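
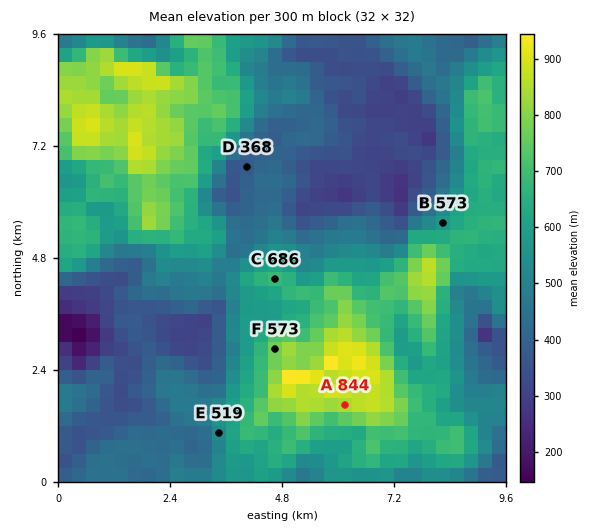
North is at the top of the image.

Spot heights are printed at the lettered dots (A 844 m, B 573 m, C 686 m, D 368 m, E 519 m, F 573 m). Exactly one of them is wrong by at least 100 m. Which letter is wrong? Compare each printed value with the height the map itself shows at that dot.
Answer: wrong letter F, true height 773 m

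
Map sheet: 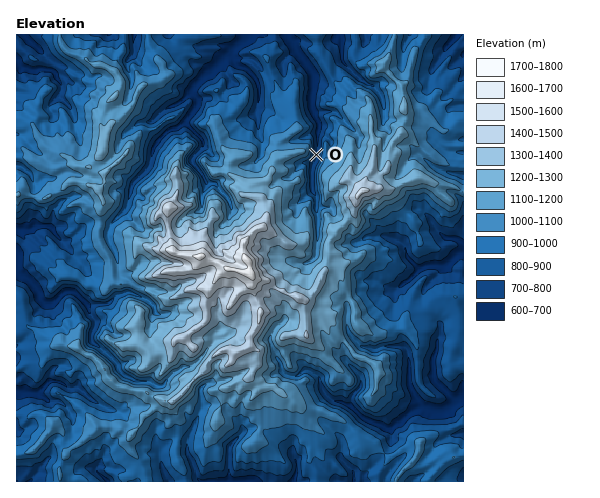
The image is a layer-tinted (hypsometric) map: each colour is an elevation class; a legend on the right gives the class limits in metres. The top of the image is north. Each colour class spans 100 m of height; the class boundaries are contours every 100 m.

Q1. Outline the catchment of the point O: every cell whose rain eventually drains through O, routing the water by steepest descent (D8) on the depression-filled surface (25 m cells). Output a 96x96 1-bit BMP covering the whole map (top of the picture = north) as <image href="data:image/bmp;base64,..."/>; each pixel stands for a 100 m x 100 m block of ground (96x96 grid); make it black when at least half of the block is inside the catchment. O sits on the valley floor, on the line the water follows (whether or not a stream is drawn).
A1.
<image width="96" height="96" href="data:image/bmp;base64,Qk2+BAAAAAAAAD4AAAAoAAAAYAAAAGAAAAABAAEAAAAAAIAEAAATCwAAEwsAAAIAAAAAAAAA////AAAAAAAAAAAAAAAAAAAAAAAAAAAAAAAAAAAAAAAAAAAAAAAAAAAAAAAAAAAAAAAAAAAAAAAAAAAAAAAAAAAAAAAAAAAAAAAAAAAAAAAAAAAAAAAAAAAAAAAAAAAAAAAAAAAAAAAAAAAAAAAAAAAAAAAAAAAAAAAAAAAAAAAAAAAAAAAAAAAAAAAAAAAAAAAAAAAAAAAAAAAAAAAAAAAAAAAAAAAAAAAAAAAAAAAAAAAAAAAAAAAAAAAAAAAAAAAAAAAAAAAAAAAAAAAAAAAAAAAAAAAAAAAAAAAAAAAAAAAAAAAAAAAAAAAAAAAAAAAAAAAAAAAAAAAAAAAAAAAAAAAAAAAAAAAAAAAAAAAAAAAAAAAAAAAAAAAAAAAAAAAAAAAAAAAAAAAAAAAAAAAAAAAAAAAAAAAAAAAAAAAAAAAAAAAAAAAAAAAAAAAAAAAAAAAAAAAAAAAAAAAAAAAAAAAAAAAAAAAAAAAAAAAAAAAAAAAAAAAAAAAAAAAAAAAAAAAAAAAAAAAAAAAAAAAAAAAAAAAAAAAAAAAAAAAAAAAAAAAAAAAAAAAAAAAAAAAAAAAAAAAAAAAAAAAAAAAAAAAAAAAAAAAAAAAAAAAAAAAAAAAAAAAAAAAAAAAAAAAABgAAAAAAAAAAAAAAPwAAAAAAAAAAAAAA/wAAAAAAAAAAAAAB/4AAAAAAAAAAAAAf/4AAAAAAAAAAAAA//8AAAAAAAAAAAAA//8AAAAAAAAAAAAA//8AAAAAAAAAAAAA//+AAAAAAAAAAAAB//+AAAAAAAAAAAAB//+AAAAAAAAAAAAB//+AAAAAAAAAAAAB//+AAAAAAAAAAAAA///AAAAAAAAAAAAAf//gAAAAAAAAAAAAP//gAAAAAAAAAAAAH//4AAAAAAAAAAAAD//4AAAAAAAAAAAAD//8AAAAAAAAAAAAH//+AAAAAAAAAAAAH//+AAAAAAAAAAAAH//+AAAAAAAAAAAA///+AAAAAAAAAAAA////AAAAAAAAAAAAf//+AAAAAAAAAAAAH//8AAAAAAAAAAAAD//gAAAAAAAAAAAAB//AAAAAAAAAAAAAB//AAAAAAAAAAAAAB/+AAAAAAAAAAAAAAf8AAAAAAAAAAAAAADAAAAAAAAAAAAAAAAAAAAAAAAAAAAAAAAAAAAAAAAAAAAAAAAAAAAAAAAAAAAAAAAAAAAAAAAAAAAAAAAAAAAAAAAAAAAAAAAAAAAAAAAAAAAAAAAAAAAAAAAAAAAAAAAAAAAAAAAAAAAAAAAAAAAAAAAAAAAAAAAAAAAAAAAAAAAAAAAAAAAAAAAAAAAAAAAAAAAAAAAAAAAAAAAAAAAAAAAAAAAAAAAAAAAAAAAAAAAAAAAAAAAAAAAAAAAAAAAAAAAAAAAAAAAAAAAAAAAAAAAAAAAAAAAAAAAAAAAAAAAAAAAAAAAAAAAAAAAAAAAAAAAAAAAAAAAAAAAAAAAAAAAAAAAAAAAAAAAAAAAAAAAAAAAAAAAAAAAAAAAAAAAAAAAAAAAAAAAAAAAAAAAAA="/>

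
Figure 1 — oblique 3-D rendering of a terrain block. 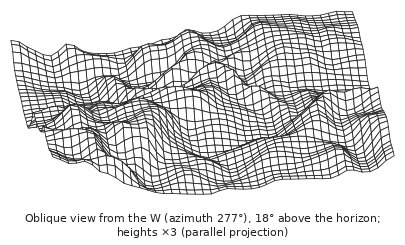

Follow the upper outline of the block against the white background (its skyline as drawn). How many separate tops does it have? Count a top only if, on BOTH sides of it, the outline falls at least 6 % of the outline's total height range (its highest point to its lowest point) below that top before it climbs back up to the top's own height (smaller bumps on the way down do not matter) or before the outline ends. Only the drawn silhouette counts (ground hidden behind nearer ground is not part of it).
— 2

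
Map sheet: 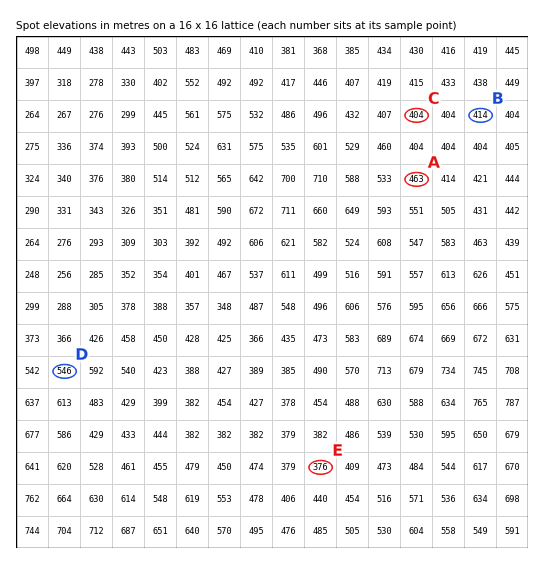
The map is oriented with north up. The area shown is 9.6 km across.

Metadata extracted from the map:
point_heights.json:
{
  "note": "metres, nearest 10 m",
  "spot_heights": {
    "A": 460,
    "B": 410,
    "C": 400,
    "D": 550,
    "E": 380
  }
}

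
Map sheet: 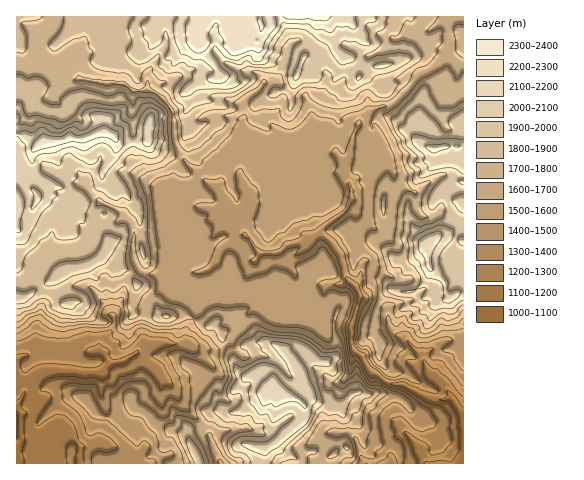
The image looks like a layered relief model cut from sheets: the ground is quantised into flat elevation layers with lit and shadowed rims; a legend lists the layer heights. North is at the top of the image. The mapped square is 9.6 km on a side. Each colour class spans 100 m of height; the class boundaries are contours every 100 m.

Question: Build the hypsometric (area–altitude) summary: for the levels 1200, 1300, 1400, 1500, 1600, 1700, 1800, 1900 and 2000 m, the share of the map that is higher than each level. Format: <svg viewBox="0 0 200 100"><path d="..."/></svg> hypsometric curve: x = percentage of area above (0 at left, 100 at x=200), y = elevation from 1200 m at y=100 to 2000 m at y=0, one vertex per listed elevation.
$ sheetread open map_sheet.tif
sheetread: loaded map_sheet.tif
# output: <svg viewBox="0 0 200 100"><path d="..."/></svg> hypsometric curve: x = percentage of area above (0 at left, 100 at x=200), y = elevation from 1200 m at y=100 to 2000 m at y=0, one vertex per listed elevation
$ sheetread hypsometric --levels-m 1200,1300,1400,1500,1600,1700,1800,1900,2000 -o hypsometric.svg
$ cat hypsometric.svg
<svg viewBox="0 0 200 100"><path d="M192 100l-11-12-11-13-16-13-37-12-19-12-23-13-27-13-23-12"/></svg>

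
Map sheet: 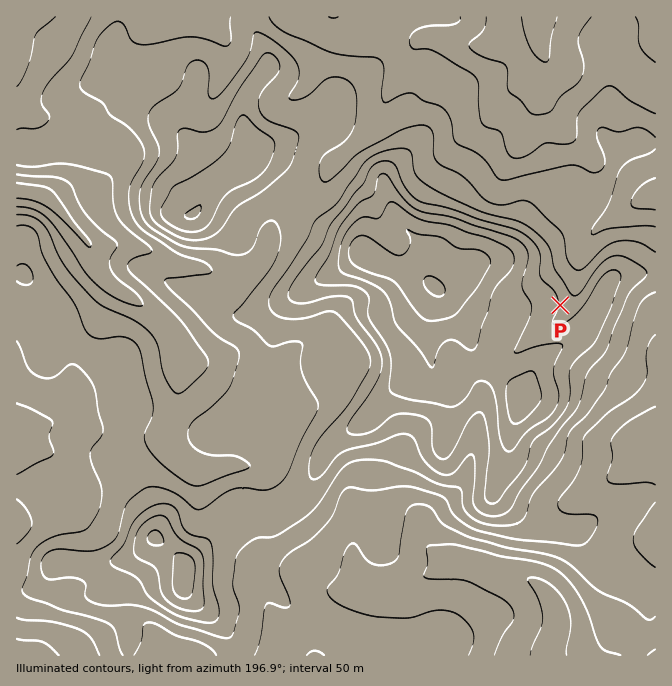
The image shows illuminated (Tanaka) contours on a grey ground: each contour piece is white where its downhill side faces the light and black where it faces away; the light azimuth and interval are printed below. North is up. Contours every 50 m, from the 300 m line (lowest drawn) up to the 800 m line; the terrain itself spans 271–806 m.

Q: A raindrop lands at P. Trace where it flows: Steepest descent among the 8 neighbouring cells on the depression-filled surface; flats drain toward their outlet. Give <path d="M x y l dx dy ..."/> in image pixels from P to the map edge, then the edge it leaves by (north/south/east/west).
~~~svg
<path d="M560 305l5 0 9-8 0-9 1-1 0-14 2-1 0-9 13-26 17-17 13-7 10-8 17-8 8 0"/>
exit: east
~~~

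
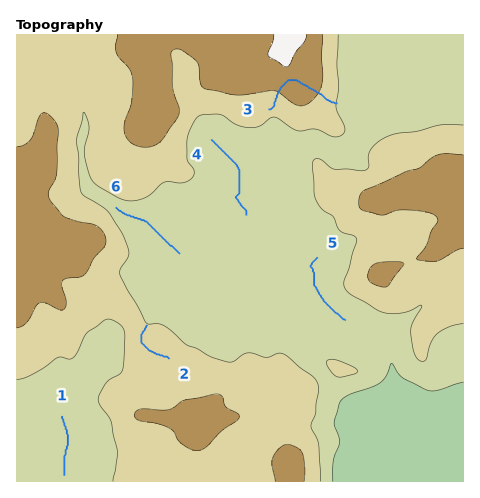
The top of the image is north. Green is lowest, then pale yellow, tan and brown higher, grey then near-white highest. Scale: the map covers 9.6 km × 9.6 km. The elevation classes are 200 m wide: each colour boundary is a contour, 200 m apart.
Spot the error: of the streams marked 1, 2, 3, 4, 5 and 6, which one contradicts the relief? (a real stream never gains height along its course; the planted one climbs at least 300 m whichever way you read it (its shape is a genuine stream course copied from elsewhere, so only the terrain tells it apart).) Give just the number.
3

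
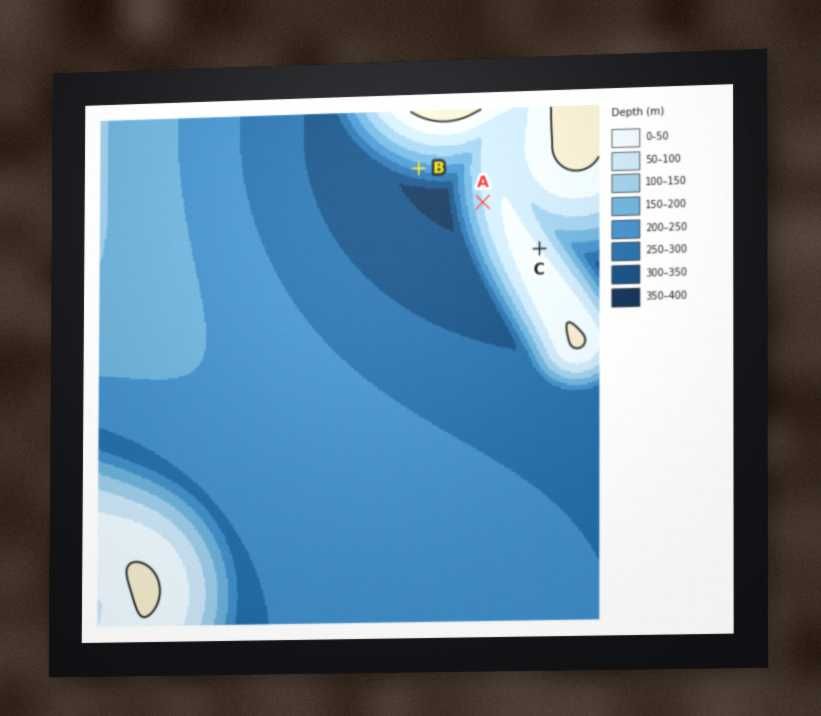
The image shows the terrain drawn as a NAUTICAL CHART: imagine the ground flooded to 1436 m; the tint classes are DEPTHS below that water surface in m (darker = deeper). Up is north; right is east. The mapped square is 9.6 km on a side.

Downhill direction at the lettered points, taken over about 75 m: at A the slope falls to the W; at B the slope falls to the S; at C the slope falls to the NE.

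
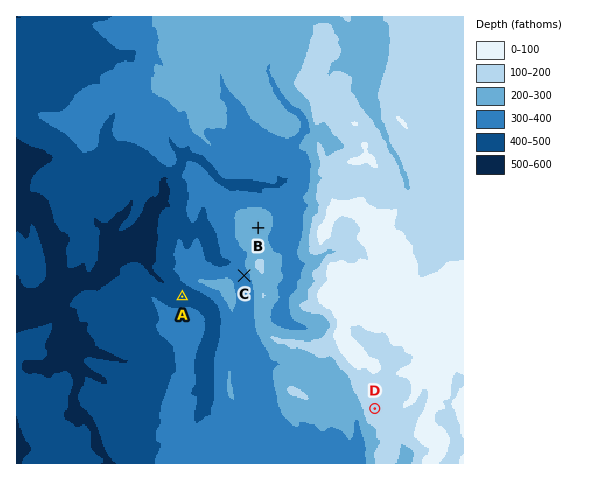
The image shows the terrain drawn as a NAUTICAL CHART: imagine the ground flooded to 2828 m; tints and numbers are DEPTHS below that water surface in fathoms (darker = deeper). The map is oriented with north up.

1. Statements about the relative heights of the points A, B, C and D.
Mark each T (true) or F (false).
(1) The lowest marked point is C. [F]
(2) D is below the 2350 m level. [F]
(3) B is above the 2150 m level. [T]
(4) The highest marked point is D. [T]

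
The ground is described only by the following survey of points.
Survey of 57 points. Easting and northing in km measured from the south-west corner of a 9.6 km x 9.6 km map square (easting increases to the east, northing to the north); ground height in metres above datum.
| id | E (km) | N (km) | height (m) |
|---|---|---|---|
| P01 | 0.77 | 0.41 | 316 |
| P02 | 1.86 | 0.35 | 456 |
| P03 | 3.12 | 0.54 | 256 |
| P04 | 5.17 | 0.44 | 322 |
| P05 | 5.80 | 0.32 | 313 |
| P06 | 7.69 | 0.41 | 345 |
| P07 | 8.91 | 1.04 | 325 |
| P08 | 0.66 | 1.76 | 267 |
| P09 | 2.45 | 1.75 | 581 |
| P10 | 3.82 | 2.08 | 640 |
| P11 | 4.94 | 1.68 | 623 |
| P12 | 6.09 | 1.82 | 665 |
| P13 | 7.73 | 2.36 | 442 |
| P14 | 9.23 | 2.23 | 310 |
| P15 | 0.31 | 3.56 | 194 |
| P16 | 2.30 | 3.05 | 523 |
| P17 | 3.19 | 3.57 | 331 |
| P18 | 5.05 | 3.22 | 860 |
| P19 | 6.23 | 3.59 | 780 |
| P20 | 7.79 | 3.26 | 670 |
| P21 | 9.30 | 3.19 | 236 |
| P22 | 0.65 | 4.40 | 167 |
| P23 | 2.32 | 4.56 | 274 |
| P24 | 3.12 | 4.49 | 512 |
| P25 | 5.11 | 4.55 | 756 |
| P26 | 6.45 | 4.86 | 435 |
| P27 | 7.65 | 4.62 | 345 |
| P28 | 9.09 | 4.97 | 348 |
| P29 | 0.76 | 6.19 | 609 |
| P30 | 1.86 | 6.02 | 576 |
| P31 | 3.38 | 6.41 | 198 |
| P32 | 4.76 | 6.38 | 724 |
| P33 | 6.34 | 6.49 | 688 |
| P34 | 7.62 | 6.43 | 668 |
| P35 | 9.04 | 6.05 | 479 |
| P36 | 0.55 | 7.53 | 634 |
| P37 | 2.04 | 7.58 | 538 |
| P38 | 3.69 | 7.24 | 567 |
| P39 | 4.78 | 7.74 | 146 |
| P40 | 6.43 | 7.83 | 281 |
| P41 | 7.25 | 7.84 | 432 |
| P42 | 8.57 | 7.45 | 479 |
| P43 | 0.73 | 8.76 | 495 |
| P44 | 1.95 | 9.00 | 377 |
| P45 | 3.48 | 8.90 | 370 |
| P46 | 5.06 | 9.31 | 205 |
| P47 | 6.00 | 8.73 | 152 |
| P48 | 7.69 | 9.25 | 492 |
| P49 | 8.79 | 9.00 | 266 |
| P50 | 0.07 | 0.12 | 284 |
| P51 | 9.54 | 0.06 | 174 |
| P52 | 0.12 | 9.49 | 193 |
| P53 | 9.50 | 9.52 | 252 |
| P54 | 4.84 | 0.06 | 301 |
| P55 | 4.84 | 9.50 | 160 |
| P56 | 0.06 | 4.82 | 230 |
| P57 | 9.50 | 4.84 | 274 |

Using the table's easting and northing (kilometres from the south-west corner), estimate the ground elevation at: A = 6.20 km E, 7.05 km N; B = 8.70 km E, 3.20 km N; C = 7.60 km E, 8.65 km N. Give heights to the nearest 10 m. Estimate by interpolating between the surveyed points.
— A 430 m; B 360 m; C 610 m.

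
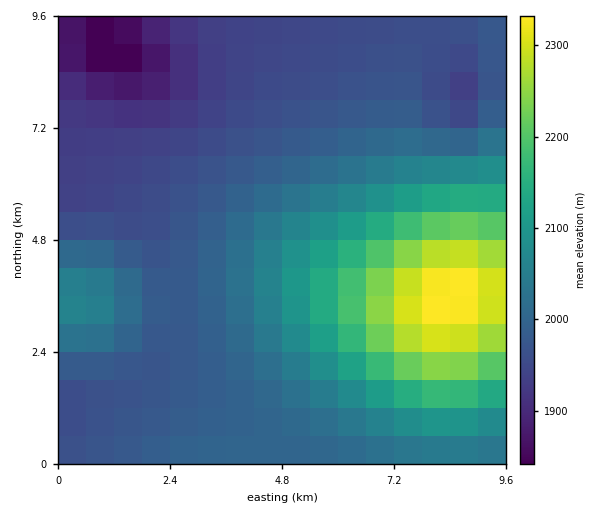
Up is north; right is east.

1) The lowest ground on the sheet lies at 1830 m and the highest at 2340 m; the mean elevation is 2030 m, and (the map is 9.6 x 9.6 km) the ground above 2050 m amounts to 26.8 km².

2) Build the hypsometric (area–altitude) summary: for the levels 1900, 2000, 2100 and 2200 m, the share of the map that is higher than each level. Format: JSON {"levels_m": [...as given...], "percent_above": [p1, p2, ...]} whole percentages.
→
{"levels_m": [1900, 2000, 2100, 2200], "percent_above": [96, 47, 20, 10]}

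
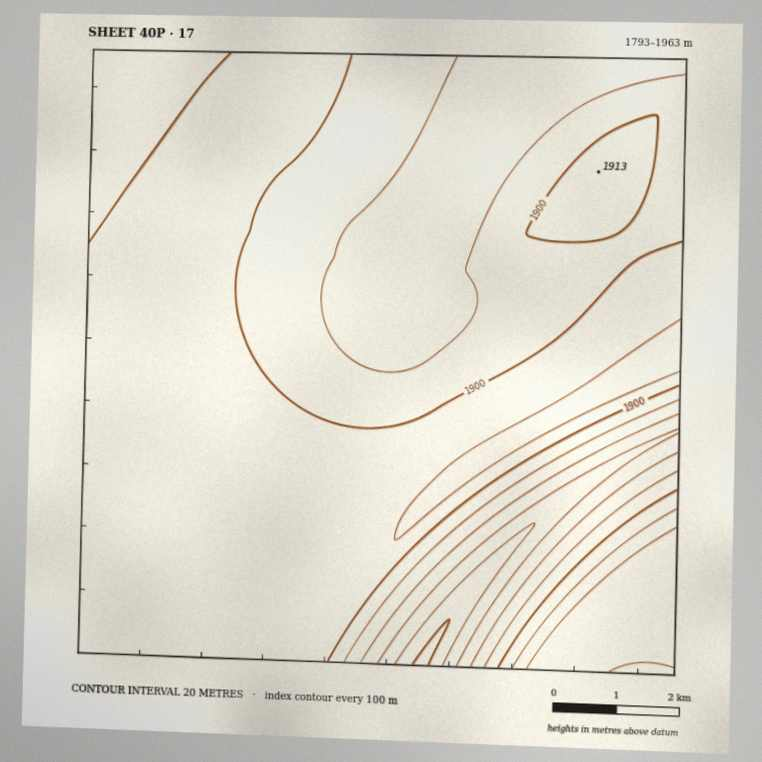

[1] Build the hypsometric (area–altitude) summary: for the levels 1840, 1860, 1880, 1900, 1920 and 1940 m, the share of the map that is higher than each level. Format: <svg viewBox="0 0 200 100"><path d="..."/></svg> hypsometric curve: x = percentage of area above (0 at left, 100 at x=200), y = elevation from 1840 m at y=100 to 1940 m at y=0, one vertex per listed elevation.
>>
<svg viewBox="0 0 200 100"><path d="M193 100l-5-20-30-20-52-20-93-20-6-20"/></svg>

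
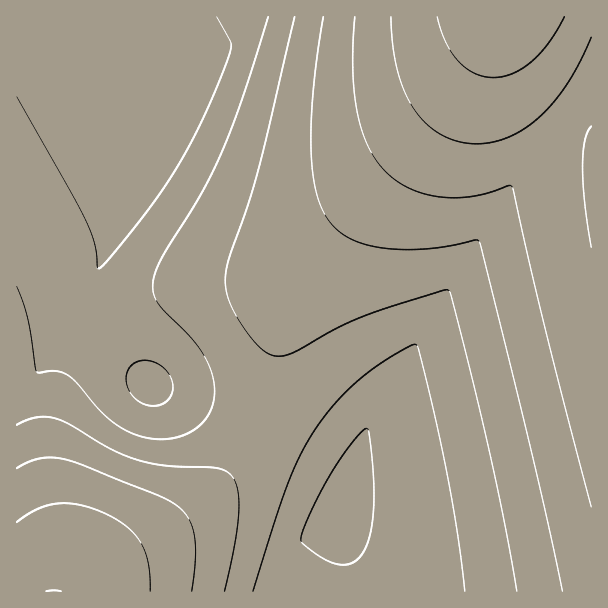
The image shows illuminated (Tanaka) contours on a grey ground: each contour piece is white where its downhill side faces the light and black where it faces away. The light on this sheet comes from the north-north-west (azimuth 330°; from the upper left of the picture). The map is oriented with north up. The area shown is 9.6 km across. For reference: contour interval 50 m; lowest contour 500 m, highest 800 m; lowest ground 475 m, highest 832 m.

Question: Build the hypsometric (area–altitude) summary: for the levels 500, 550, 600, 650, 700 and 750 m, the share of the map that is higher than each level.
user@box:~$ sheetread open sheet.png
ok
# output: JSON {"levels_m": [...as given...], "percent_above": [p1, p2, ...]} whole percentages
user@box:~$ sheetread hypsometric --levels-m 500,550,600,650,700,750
{"levels_m": [500, 550, 600, 650, 700, 750], "percent_above": [87, 67, 49, 32, 19, 6]}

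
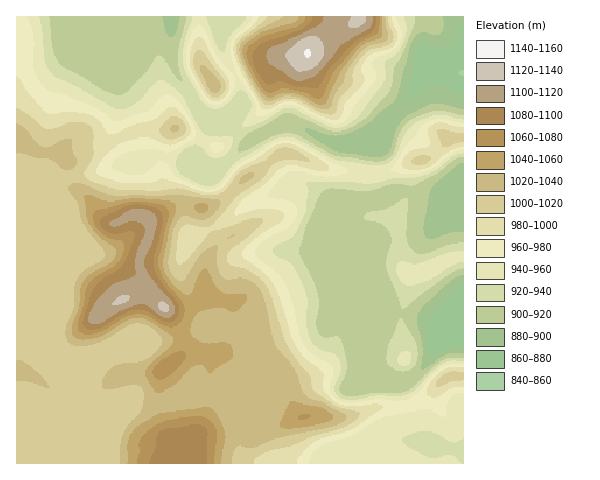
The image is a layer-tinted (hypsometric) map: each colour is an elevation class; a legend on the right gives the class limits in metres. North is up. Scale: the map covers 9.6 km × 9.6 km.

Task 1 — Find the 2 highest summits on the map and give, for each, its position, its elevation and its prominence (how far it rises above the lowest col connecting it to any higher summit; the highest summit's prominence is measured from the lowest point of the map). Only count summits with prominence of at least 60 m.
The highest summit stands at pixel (308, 53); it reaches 1141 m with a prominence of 282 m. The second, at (164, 307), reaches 1126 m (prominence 190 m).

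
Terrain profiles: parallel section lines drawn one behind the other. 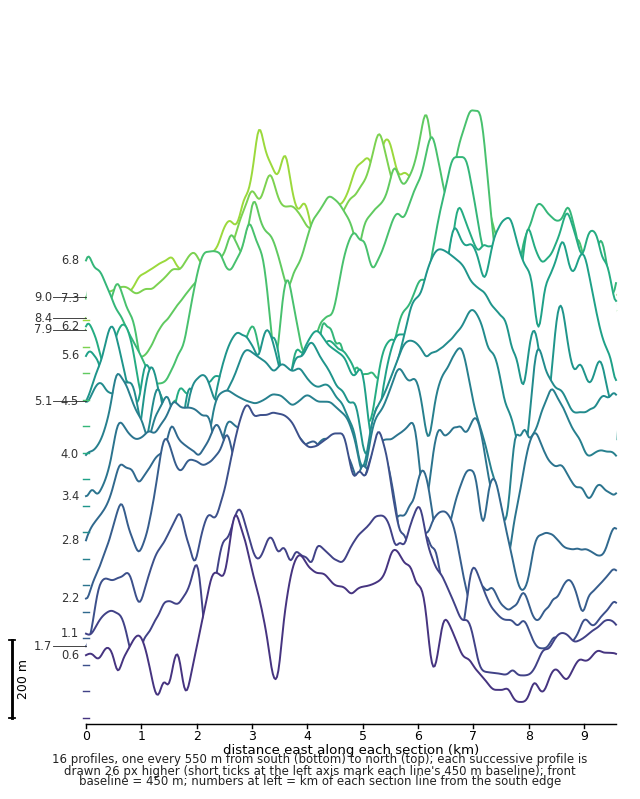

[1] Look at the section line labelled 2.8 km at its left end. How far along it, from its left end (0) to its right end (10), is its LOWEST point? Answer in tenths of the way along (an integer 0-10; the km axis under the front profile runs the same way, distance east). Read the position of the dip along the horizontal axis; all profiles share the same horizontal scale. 8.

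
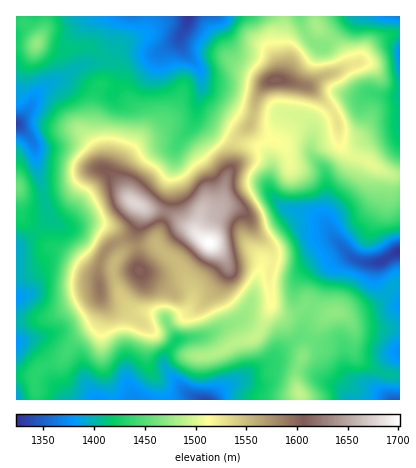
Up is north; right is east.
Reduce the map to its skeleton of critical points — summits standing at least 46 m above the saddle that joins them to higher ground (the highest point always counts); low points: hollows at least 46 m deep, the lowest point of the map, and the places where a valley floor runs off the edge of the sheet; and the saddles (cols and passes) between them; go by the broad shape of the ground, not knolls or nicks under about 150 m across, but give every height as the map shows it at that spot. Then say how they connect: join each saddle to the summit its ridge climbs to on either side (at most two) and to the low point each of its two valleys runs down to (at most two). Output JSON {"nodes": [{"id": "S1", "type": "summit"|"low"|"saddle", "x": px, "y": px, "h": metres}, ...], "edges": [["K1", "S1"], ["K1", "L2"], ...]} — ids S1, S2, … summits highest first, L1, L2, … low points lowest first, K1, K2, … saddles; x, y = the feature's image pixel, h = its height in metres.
{"nodes": [
{"id": "S1", "type": "summit", "x": 210, "y": 242, "h": 1702},
{"id": "S2", "type": "summit", "x": 134, "y": 204, "h": 1678},
{"id": "S3", "type": "summit", "x": 276, "y": 80, "h": 1611},
{"id": "S4", "type": "summit", "x": 36, "y": 44, "h": 1474},
{"id": "L1", "type": "low", "x": 400, "y": 252, "h": 1323},
{"id": "L2", "type": "low", "x": 188, "y": 16, "h": 1325},
{"id": "L3", "type": "low", "x": 16, "y": 124, "h": 1333},
{"id": "L4", "type": "low", "x": 206, "y": 400, "h": 1336},
{"id": "L5", "type": "low", "x": 396, "y": 400, "h": 1346},
{"id": "L6", "type": "low", "x": 400, "y": 16, "h": 1368},
{"id": "K1", "type": "saddle", "x": 166, "y": 212, "h": 1629},
{"id": "K2", "type": "saddle", "x": 236, "y": 140, "h": 1533},
{"id": "K3", "type": "saddle", "x": 334, "y": 114, "h": 1527},
{"id": "K4", "type": "saddle", "x": 312, "y": 306, "h": 1463},
{"id": "K5", "type": "saddle", "x": 310, "y": 340, "h": 1457},
{"id": "K6", "type": "saddle", "x": 36, "y": 230, "h": 1414},
{"id": "K7", "type": "saddle", "x": 106, "y": 60, "h": 1405}],
"edges": [["K1", "S1"], ["K1", "S2"], ["K1", "L2"], ["K2", "S1"], ["K2", "S3"], ["K2", "L1"], ["K2", "L2"], ["K3", "S1"], ["K3", "S3"], ["K3", "L1"], ["K3", "L6"], ["K4", "S1"], ["K4", "L1"], ["K4", "L4"], ["K5", "S1"], ["K5", "L4"], ["K5", "L5"], ["K6", "S1"], ["K6", "L2"], ["K6", "L3"], ["K7", "S2"], ["K7", "S4"], ["K7", "L2"], ["K7", "L3"]]}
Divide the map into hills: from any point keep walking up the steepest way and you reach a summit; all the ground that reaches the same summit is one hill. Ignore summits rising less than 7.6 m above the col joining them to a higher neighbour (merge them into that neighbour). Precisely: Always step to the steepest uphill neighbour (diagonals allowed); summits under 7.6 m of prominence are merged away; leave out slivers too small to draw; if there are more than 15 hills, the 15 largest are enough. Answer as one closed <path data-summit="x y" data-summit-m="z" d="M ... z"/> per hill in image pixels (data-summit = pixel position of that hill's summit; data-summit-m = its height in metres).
<path data-summit="210 242" data-summit-m="1702" d="M374 93l-8 1-8 8-12 4-24 13-8 9-3 24 15 22 1 22-3 20 2 8-4-5-8-5-30-7-11-11-4-8 2-28-3-6-8-7-22-5-20-10-18-11-3-3-1-6-2 10-14 18-5 10-1 14-5 16 0 22-12 34 0 8 21 20 11 18 4 10-1 10-5 8-20 10 10 20-13 18 0 6 4 8 22 23 10 5 12 0 14-13 42-25 12-11 20-14 29-69 15-12 4-1 14 7 16 0 0 10 3 10 19 16 0-202-10 1z"/><path data-summit="136 204" data-summit-m="1678" d="M188 16l-66 0-5 8-3 24-5 10-5 3-24 4-36 22-9 9-8 16-11 12 10 8 8 12 10 56 6 18 12 9 12 0 8-3 16 0 8 3 10 9 6 17 12-6 23-3 0-8 12-34 0-22 5-16 1-14 5-10 14-18 2-6 1-12 5-16-1-16-21-28 0-8 7-12z"/><path data-summit="276 80" data-summit-m="1611" d="M400 16l-46 0-30 30-8-2-9-8-7-20-112 0-8 20 0 8 21 28 1 16-5 16 0 14 15 11 26 13 24 7 9 11-2 28 4 8 11 11 30 7 12 9-2-11 3-30-4-14-8-8-4-8 3-24 8-9 24-13 12-4 10-9 22 4 10-1z"/><path data-summit="100 288" data-summit-m="1592" d="M50 216l-4 6-12 11-18 13 0 96 14 2 13 12 9 24 12 20 136 0-10-5-18-19-8-12 2-10 11-14-11-20-12-7-20-3-11-10-10-26 1-10 7-12-2-10-5-8-8-7-8-3-36 3-6-3z"/><path data-summit="334 312" data-summit-m="1471" d="M348 255l-19 13-19 42-9 26 19 8 22 1 2 3 1 20 3 8 6 5 16 5 16 10-4-8 3-18 5-10 10-6 0-56-19-16-3-10 0-10-16 0z"/><path data-summit="36 44" data-summit-m="1474" d="M120 16l-104 0 0 107 11-11 8-16 9-9 36-22 24-4 5-3 5-10 3-24z"/><path data-summit="300 394" data-summit-m="1490" d="M304 336l-12 6-24 20-42 25-13 13 176 0-15-12-18-6-8-6-3-8-1-20-2-3-22-1z"/><path data-summit="140 270" data-summit-m="1611" d="M156 244l-30 6-10 10-3 14 10 26 9 9 28 6 6 6 21-11 5-8 1-10-4-10-11-18z"/><path data-summit="18 188" data-summit-m="1457" d="M16 124l0 121 18-12 15-15-12-50-3-24-8-12z"/><path data-summit="316 26" data-summit-m="1481" d="M352 16l-52 2 7 18 9 8 8 2z"/>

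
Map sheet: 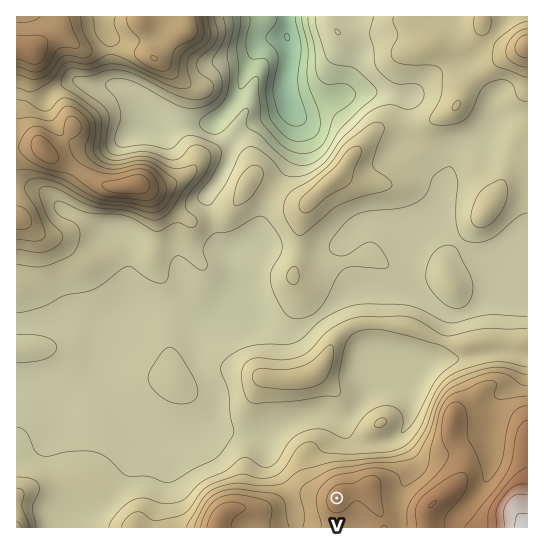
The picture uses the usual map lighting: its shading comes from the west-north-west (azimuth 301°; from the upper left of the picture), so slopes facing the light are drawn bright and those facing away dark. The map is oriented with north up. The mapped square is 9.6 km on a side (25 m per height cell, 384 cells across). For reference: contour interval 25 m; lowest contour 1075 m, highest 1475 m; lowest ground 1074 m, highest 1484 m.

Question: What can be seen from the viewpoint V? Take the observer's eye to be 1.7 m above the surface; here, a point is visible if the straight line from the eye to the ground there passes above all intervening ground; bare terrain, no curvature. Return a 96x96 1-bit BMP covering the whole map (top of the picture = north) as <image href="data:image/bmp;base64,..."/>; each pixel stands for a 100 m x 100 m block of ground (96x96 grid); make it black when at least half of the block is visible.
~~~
<image width="96" height="96" href="data:image/bmp;base64,Qk2+BAAAAAAAAD4AAAAoAAAAYAAAAGAAAAABAAEAAAAAAIAEAAATCwAAEwsAAAIAAAAAAAAA////AAAAAAAAAAAAA//AAPz4AD4AAAAAA/+AAPh4ADwAAAAAA/+AAPh4ADwAAAAAAf/AAPB4ADwAAAAAAP+AAPB8ADwAAAAAAP+AGeA+ABwAAAAAAP8ACeAfAAyAAAAAAHgAAeAPgAzgAAAAAGAAAcAHwAb/gAAAAAAAAEAD4AL///wAAAAAAAAB4AL////4AAAAAAAA8AP////8AAAAAAAAcAf////8AAAAAAAAcAf////8AAAAAAAAcAf////8AAAAAAAA4A/////8AAAAAAAB4A/////+AAAAAAABwA//////AAAAAAABwA//////AAAAAAADwA//////gAAAAAADwAf/////wAAAAAADwAL/////4AAAAAABwAD/////4AAAAAABwAD/////4AAAAAABwAD/////8B4AAAAAgAD/////8B/gAAAAgAD/////+B/8AAAAAAD//////A//AAAAAAD//////wABgAAAAAD//////gAAQAAAAAD//////gAAQAAAAAD//////gAAAAAAAAD//////AAAAAAAAAD//////AAAAAAAAAD/////+AAAAAAAAYD/////+AAAAAAAAAD/////8AAAAAAAAAD/////8AAAAAAAAAD/////8AAAAAAAAAD/////8AAAAAAAAAD/////8AAAAAAAAAD/////8AA8AAAAAAD/////8AD/AAAAAAD//////AH/AAAAAAD/////////gAAAAAD/////////wAAAAAD/////////4AAAAAD///////8f8AAAAAD///////4P/gAAAAD///////4P/+AAAAH///////4P//AAAAP///////4P//wAAB////////4f//4A//////////8////////////////////////////////////////+P//////////////+P/////////////9/////A/////////8/////AP////////9/////gP+D/////49/////wH+A/////wf/////4D+Af////gP//gP/8B+AP////gP/+ABj8A+AH4A//gP/8AAA+A+AB4A//wH/4AAAeAMAB4B//wH/wAAAPAAAA8B//4H/wAAAPAAAA+D//8GPgAAADAAAAPD///EDgAAAAAAAAHn///kAAAAAAAAAAD////8AAAAAAAAAAD////8AAAAAAAAAAB////8AAAAAAAAAAAf///8AAAAAAAAAAAAf//8AAAAAAAAAAAAD//8AAAAAEAAAAAAB//8AAAAA+AAAAAAAf/8AAAAB/AAAAAAAD/8AAAAH/AAAAAABh/8AAAAf/gAAAAAHx/8AAAA/xgAAAAD/x/8AAAD/ggAAAAH/w/8AAAP/ggAAAAf/w/8AAA//gAAAAAf/wf8AAP//gAAAAA//4f/wB/8f/gAAAA//8f/wD+AP/gAAAA//+/8AHgAP/wAAAAx///8AOAAP/wAAAAxgf8AAfAAH/4AAAB/gH8AAfgAA/8AAAB/AD4AAfgAgf8AAAB/AD4AAfgDgf+AAAB+ADwA="/>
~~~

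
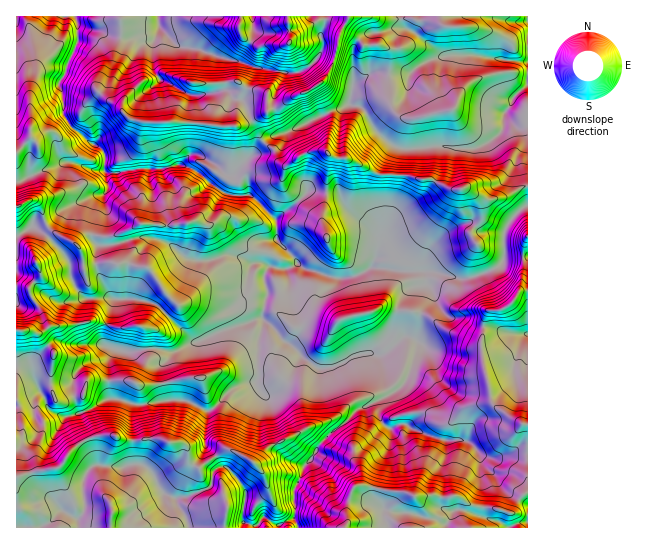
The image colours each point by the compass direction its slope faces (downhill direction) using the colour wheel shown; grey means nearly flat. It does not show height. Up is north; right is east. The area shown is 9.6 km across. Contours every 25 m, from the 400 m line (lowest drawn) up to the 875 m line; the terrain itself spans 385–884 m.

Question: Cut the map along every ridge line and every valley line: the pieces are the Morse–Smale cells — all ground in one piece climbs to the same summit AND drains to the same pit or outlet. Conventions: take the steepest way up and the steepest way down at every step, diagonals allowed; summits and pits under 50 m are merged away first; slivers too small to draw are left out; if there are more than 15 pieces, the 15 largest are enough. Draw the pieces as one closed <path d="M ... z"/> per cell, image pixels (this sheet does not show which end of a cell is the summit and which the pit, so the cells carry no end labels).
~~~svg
<path d="M265 321l-6 17-2 43-24 8-23 22-27-11-16 0-29 5-27-6-2-4 0-36 6-9-6-3-4 0-6 10-14 7-15 19-24 1-7 5-7-18-6-4-9-2-1 162 281 1 0-3-2-4 0-32 6-12 3-11 23-29 15-12 16-16 29-13 18-14 10-23 4-17-14-6-24 19-18-2-32 15-14 0-14-9-24-24-8-10z"/><path d="M426 284l-16 4-7 9-4 9-3 31 3 3 8-4 12 6-4 17-10 23-18 14-29 13-16 16-12 8-13 14-5 11-8 8-3 11-6 12 0 32 3 7 230-1 0-192-21-2-18-6-12 0-15-10-13 0-9-8-8-19z"/><path d="M347 16l-22 1 0 6-4 10 2 16-4 8-12 11-13 5-39-5-16-7-32-8-6-4-22-2-20-20-8 8-24 4-16-3-10-5-23-6-1 18-9 19-3 12-6 9 4 11 0 19 12 18 28 19 2 5-1 15 5 3 9 0 21-5 22 1 18-4 11-10 8 0 19 10 6 8 8 2 33-33-7-11-2-10 15-12 12-4 9-8 20-8 16-12 6-14 6-26 9-18z"/><path d="M149 237l-11 0-27 8-12 0-3 6 1 20 12 24 6 4-12 38 1 8 11 5-6 9 0 36 2 4 27 6 29-5 16 0 27 11 23-22 24-8 2-43 6-17 6 4 18 19 10-10 1-8-9-27-3-28-19-4-7-4-12 0-17-8-7 0-20 6-15-1-8-4-13-12z"/><path d="M527 16l-125 0-1 7 2 4 11 5 29 25-10 2-14 6-9 8-40 0-17 10-4 20 12 4 6 6 10 20 12 10 10 5 12 1 16-2 54 0 13-8 9-9 1-16 6-9 9 8 9 1z"/><path d="M183 165l-10 0-12 4-22-1-21 5-12-1 2 17-4 5-8 23-4 22 6 6 13 0 27-8 17 2 15 5 17 15 11 2 8 0 20-6 7 0 17 8 12 0 7 4 12 2 9-1 7-5-21-25 0-19-21-20-6-4-12 1-12-3-27-21z"/><path d="M158 16l-142 1 1 164 46-18 12 0 20 8 9-1 1-15-2-5-28-19-12-18 0-19-4-11 6-9 3-12 9-19 0-17 24 5 10 5 19 3 24-6 5-4z"/><path d="M34 227l-18 10 0 128 10 2 6 4 7 18 7-5 24-1 15-19 15-7 7-11-3-1-1-8 12-38-5-2-27 0-10-14-2-6 0-11-6-11-19-20z"/><path d="M298 264l-11 5 2 8 2 22 9 27-1 8-8 11 12 14 14 9 14 0 27-13 23 0 6-4 12-10-3-4 0-11 3-20 4-9 7-9 17-5-4-12-26 0-24-4-14 8-22 4-32-10z"/><path d="M265 143l-34 32-8-2-6-8-19-10-8 0-10 10 14 4 31 24 26 3 24 23 18-12 14-16 31 2 7 13 27 23 8 17 17-53 1-18-19 0-28-15-17-3-9-6-12 0-8 2-15 11-5 1-6-4-4-11z"/><path d="M401 16l-52 0-9 17-5 26-8 18-16 12-20 8-9 8-12 4-12 8-3 4 0 4 6 14 4 2 8-5 13-3 45-22 16-6 4-6 2-16 17-10 40 0 9-8 14-6 10-2-29-25-8-3-5-6z"/><path d="M75 163l-12 0-47 19 0 53 18-8 12 8 19 20 6 11 0 11 2 6 10 14 27 0-13-26-1-20 3-5-7-7 4-22 8-23 4-5-1-15-2-3-10 0z"/><path d="M403 175l-4 0-2 18-25 73 2 2 47 3 2-9 8-15 18-16 9-6 12-2 12 9 21 1 9-15 16-13-1-20-22 12-18 3-22-12-14 1-20-10-14 0z"/><path d="M325 16l-166 0 0 10 20 21 22 2 6 4 32 8 16 7 39 5 13-5 12-11 4-8-2-16 4-10z"/><path d="M317 191l-10 0-14 16-17 12 1 22 28 28 32 10 14-2 14-5 8-7 4-11 2-13-4-8-9-10-21-17-7-13z"/>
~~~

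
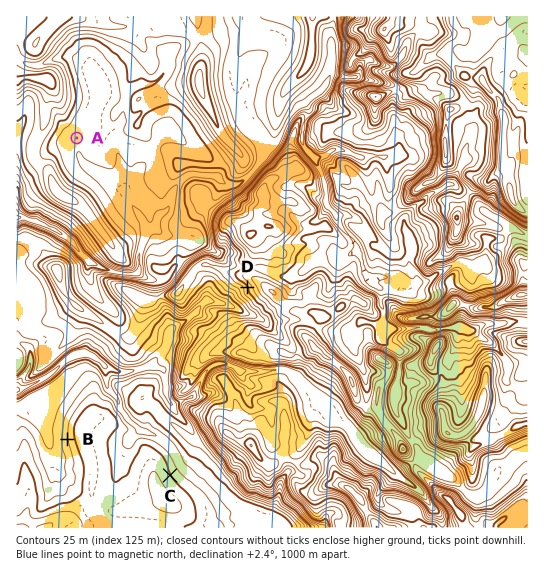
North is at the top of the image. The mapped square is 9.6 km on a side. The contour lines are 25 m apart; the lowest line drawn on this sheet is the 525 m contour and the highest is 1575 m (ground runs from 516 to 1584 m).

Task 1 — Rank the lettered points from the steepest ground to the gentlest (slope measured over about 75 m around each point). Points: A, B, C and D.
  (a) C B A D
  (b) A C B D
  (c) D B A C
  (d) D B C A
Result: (d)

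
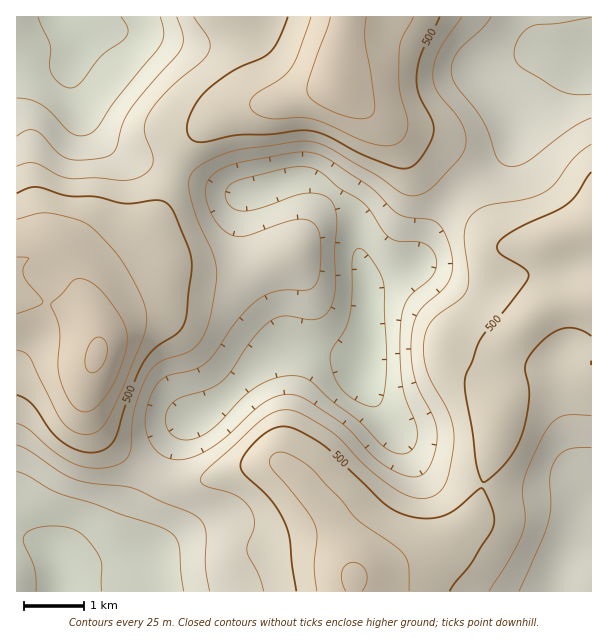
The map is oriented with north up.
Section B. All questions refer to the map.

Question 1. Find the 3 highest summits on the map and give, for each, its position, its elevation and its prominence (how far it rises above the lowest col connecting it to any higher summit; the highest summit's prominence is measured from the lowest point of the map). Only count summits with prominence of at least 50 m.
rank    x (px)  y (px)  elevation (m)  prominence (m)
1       98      354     578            196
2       338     84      567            83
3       354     576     553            89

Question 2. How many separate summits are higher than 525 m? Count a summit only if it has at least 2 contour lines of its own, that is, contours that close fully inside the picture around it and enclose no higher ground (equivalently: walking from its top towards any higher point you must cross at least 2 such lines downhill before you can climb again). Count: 1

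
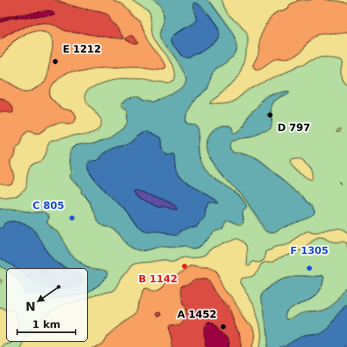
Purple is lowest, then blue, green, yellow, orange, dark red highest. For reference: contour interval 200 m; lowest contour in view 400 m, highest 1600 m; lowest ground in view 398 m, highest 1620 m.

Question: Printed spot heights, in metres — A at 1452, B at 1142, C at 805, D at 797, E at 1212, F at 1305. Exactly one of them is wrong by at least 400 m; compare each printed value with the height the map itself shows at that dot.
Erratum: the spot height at F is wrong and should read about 805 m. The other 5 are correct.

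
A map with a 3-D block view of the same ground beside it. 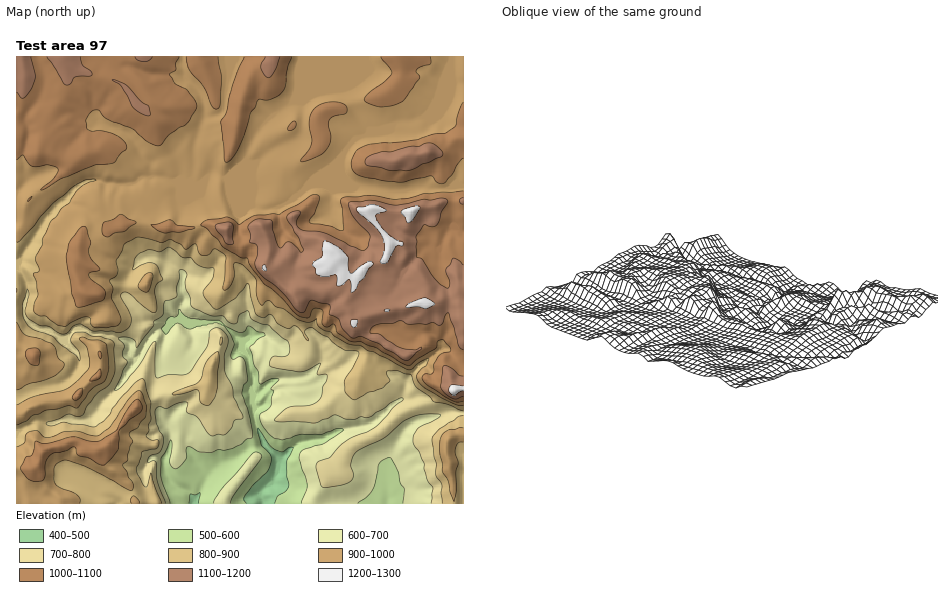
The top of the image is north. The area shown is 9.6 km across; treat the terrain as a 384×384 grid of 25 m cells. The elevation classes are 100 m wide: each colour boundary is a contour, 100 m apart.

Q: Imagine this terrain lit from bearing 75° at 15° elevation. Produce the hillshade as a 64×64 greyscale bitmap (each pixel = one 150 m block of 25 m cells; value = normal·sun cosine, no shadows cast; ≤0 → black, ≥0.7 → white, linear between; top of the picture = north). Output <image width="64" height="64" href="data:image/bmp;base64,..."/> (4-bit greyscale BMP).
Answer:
<image width="64" height="64" href="data:image/bmp;base64,Qk12CAAAAAAAAHYAAAAoAAAAQAAAAEAAAAABAAQAAAAAAAAIAAATCwAAEwsAABAAAAAAAAAAAAAAABEREQAiIiIAMzMzAERERABVVVUAZmZmAHd3dwCIiIgAmZmZAKqqqgC7u7sAzMzMAN3d3QDu7u4A////ADVlRHmpd3YySqj/2ZQBJquZlBRCAVdlVVZmZVQzEABbRVRHmph2VDNrqv+pdTEjirpzNEIAJVVWZ2ZlVEMAAGwzNIuYdmVENJyd/pZWUiJIqpdTIgACRVaIdmVVQgAAbQAnzIZlVCE4zY77RHdkMzWamGMRAAFFZ5qXZVQgAACOAErbdlQwAoztffg2d3VEM2mZlAAAAlZoqpdlVCAAAK4BW9pkMQA4u8yc9zeIZVVDNpu1AAAUVWmqh2VDIAAAvgI3uFIAAmiqvcymN4dFZVQkjNYAATVUaJl2ZUIQAADOMgOXVBE0aLy6iLpGdDRUVlSdgzADVUNGiHZlMhAABNwwBWVnZWVZzKiK/mVTJERneMgCZkNEIjRWd3ZBEQADugBbhDWLpRW8urruZEIjRXh6wAJGVEMyI0VmeGIREAKZI3uVV4qlEWqZvetEQiJGiI2AA0QzNXZDMzRohSIxAlZ4iHVoiHQQBZrf5yNDEkeHriAkVERGZTRVMiaHVEMiM2iGVXVIhSAAav/FMzISV3feEDRFVVZkI0VmMld2VDIhJHdlYzq3IAAM/4VSERN3i/5AAjVmVVQzVWdkNFVEQQAjR3ZSa7liAAz+ZGUQFoit/EEBVmVDNDNWZndUMzIAAFVVZkFM2oUQCvtEVVEWms7qIBNVVUMSM1Zmd3QhAAAFZmZmUiipimAI61RVVDarzdghJEREQyISRmZ3dQAAACdmVWd0EUe9tAXLZWZCFb3KuRNCMzREIRE2Z3iUAAAAeURFd4hABd/pIpp2ZkEDzqjaAEQzNERCECV4iEAAEgKbIjeYioICz+xhaoZmUQHft8cAMzNGZEQwA4hhADYABqkQW6iLoQDP7ZEphWZTAL/YogJFUzV2I0MBZQAAmUAHdBF8urtgAt/8cieFVmUgfutgBGZCJIciMwAAAAWZhjQgZoq91wAG7/xVVYVGdTEr/UAlZCADlhEAAAAFiGWKkQCpms2ABYrNthZ2hjaGMQv8UiQgAAWDAAAABIh2ZYpQAMy6giVohVIkV6uVKJQiXuRUEAACNiAAACeHdlZmdUMA7XIAKIAAJHqpmqdXdVR3BIIAACMBAAAAWZdVVVREVADXAAE1VAFIvcl2mnZDIhAJYAEAIAJAAAFndlVTM1V0AJIDMzNFVFndpSXLhAAAE2hQAyAACpAABXZVVmRDVoUQkwI0QzRVfOxiGeqEAAAmd1ADIAA7UAAndlVmVEVolzLGATMzElfP2CA813cAACaJUAIAAIghM0Z3ZnZVRGiXQ+cANEEEet/GAG62lgARJIlQAAAEdURVVWh2ZmVEaaYi1QJEMBerzKYQfbimEzIBenAAAFZVVERVZ3Z3ZUSLowKBBEQQOamJqUBM27gyIQBaYAAXdkM0VVVXh2dlNatxJgAzMwBHd4rLc0vbhRASAFgAAIiGMiRWZlaHZ3VIuVJXERMzAEeZqqqXabgxAAQwMgAEh3dCNFV5dVZnd4mXU1cyEzIRSJiImqh2ZQAQBlAAAAJ3aGMjNZunUzdnuodUVpYiMyFIh3eahkJEACIWEAFTAolYYhFJzKYxFXnKdlRlqEAjIkeGZ5h1ISMARDMAKFMTqnYRNJzLcgAGirl2VmWIYhNDNnVWZnQhIzNVQACbMAbcYBV6zKYgAEmImWV3Z2eFE0Q1dUVWZUM1d2ZAAu0gKusRmpmYUQACiEWJZollNZhCREVUVVZ2Z2aYZURWuyBJyAXLl3UQABeGM4p2mVIUiXMkRURWZ3d3Z4dlZlaYVWZzBKuYdAABZ3ZUeoeYUgR4hzMzNGZnd3d3h2VlNYZmVWZDSKlzABVpunRYiKlTA2eIcxI2dnd3d3d2ZlQ2dmVUVmYzeYMUdnq5dkR3eWQSRneGMkd3d3ZmZ2ZmUzZmZVRVZlVodmdmeHdmZWZnZVQ0Z4h0R3ZmVWZnZmZURmZlVEVmZmZmZlVUREVVRFZmdkREZndkNFZmZVVWVVRFZmVURVZmZmZUIiIjNFVTR3ZlREIkZlQ1ZnZlRWZVVTRmZVREVWZmZlEBIiI0VmRXd1MkQzRmZVZ3ZmVGdlVVI2dlVERFVmZmQAEzIkVmZVeIMRVVVVZmZ3d3ZFZmZUQhWXVVRVVVZndRATREVmZniZhSFXd2VWd3d4ZEV3ZlRDFJlVVVVVRWd2MjRXZEZmu6l4Qld3dmZnd4hDNodmVEMTinRVVVREV4dlRWd2ZkWahlljRnd3ZmZ4hSI2h2ZlMyJ6hUVVZTNYh2ZmZmZmVWdUSWNGd4iHZ3ZCEkd3d3UzIWuWVEVmQ2iHZmZmZVVmZURIU0ZniHdlQyISV4d4hkMhaqdlRGZDaHZmZVVVVWZlQzhUVXeHd1MzIiRndniHQyFKqGZUZjNnZndVVVVWZmVDJ2VFZ3d2UzIjRmZniZc0QSiodmVmQ0ZnhlRFVWZmZlMmd1RWd2ZTMjRmZ4iJliVhF6hWZmZUVndlREVmZ3dmVCVoZEVmdkQzRmZ4iImEJnIFl0aIdmZmZlVDRWd3d2ZUNGh1RGZ1RERXZ4iIiGI3cwN1NpqGZmZmZUREVnd3dmVEeYU0VmVVVnZ4iIiGIVh1EVVHq5ZmZmZmVUNFd3d2ZUSKhDNWZmZ3d4d3d3MTeHUgNEe8lmZmZmZlUyNnd3dkNppzI1d3d3dlRGeIYhWIdjEjR6yWZmZmZmVBE2dmd2Q4qlIjeId2ZUM1eJlhJph2UyIlm7hmZmZmVCAUZ2eIdD"/>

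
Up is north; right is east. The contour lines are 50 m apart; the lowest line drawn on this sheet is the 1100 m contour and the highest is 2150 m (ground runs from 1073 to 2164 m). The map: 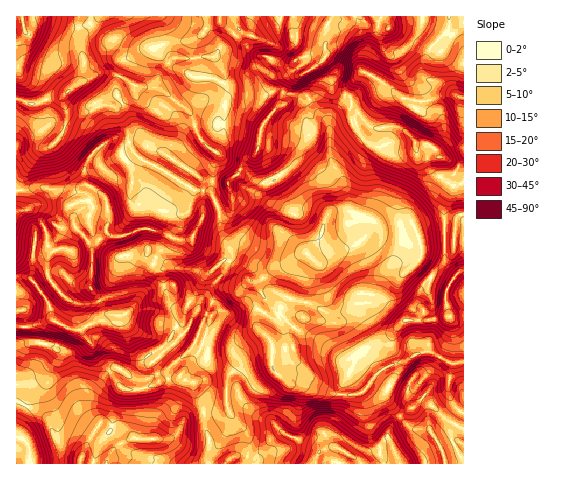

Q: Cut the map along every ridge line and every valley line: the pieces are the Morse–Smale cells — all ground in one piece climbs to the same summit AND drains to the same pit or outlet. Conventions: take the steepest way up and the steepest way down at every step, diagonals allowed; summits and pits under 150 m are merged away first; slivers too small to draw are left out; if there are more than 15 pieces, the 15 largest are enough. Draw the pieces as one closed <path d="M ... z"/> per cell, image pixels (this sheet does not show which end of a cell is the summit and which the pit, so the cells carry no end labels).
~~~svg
<path d="M323 59l-12 11-22 11-8 16-1 7-19 25-3 22-3 4-10 5-8 15-9 8-26-3 1 10 7 2 7 11 3 11 1 16 6 9 17 5 28 18 13 0 9-4-8 6-13 5-10 9-8 3 9 17-8 15 0 12 14 15 4 8 18-1-2-12 13-17 5-26 0-15 7-13-1-4 5 1 14-8 23-8 20-18 12 1 24-4 9 22 32-2 2-2 1-22 3-4 5-2 0-32-5 3-7 0-14-10-2-4 0-11 2-3-2-6-9-7-11-1-10-11-8-5-24 1-6-4-17-18 0-8-15-6-4-4-1-15z"/><path d="M208 191l-5 1-1 29-9 16-7 3-11-1-10-6-17-5-10 2-18 6-8 0-6-5 2-8-2-24-4-2-11 3-17 16 1 11-11 1-6 10-9 8-14 0-1 2-3 30-15-1 0 49 16 0 20-7 17 10 12 1 12 16 6 14 24 28 17 1 22-9 18-4 15 8 0 5 7 10 2 14 21-1 3-3-2-10 1-18 1-5 9-9-2-18 6-7-13 9-21 1-12-8 2-7 2-1 25 8 8 0 10-5 1 3 1-4 2 1 2-3 2 1 0-3 1 2 4-4 5 0-4-7 0-12 8-15-9-17 8-3 10-9 18-9-19 2-28-18-17-5-6-9-2-21-7-15z"/><path d="M220 16l-140 0-2 9 2 7 0 15 4 10-3 21-6 8-16 12-12 1-9 5-10 0-12-5 0 54 9 1 25-7 9-9 6-11 2-17 6 4 7 0 23-9 6 0 9 5 6 12 4 7 1 15 6 10 6 6 20 9 33 21 9 0-2-12 3 2 24 3 11-10 6-13 10-5 3-4 3-22 19-25 1-7 8-16 22-11 14-13-13-3-15 5-10 7-7-1-11-8-16-5-33-31z"/><path d="M262 332l-10 2-10 8-7 7 2 18-9 9-1 5-1 18 2 10-5 4-19 0 1 15 5 12-3 21 3 3 254-1-1-102-11 3-20-12-11 0-16 9-14 4-10 6-13 15-10 8-24 0-29-12-17-2-9-5-5-5-2-7 1-19z"/><path d="M463 214l-4 2-3 4-1 22-2 2-32 2-9-22-24 4-12-1-20 18-41 16-7 16 0 15-5 26-13 17 2 12-19 1-1 15 2 7 14 10 13 1 33 13 19 1 10-3 10-14 11-10 21-7 16-9 11 0 20 12 11-3z"/><path d="M463 16l-39 0-3 2-23 4-9 6-19-3-10-9-10 5-16-3-5 4-4 10 1 23-2 7 7 11 1 15 4 4 14 5 2 6-1 3 20 21 27 0 8 5 10 11 16 4 6 10-2 3 0 11 2 4 14 10 7 0 5-4z"/><path d="M52 319l-20 7-16 1 0 73 25 13 8 7 7 18 5 5 16 7 5 7 8-18 11-16 21 4 12 11 32 2 7-3 5-5 5-11 5-5 16-4-2-13-7-10 0-5-15-8-18 4-22 9-17-1-24-28-6-14-12-16-12-1z"/><path d="M109 105l-6 0-23 9-7 0-6-4-2 17-6 11-9 9-25 7-8 0-1 36 11 0 9-4 24 4 10 9 6 12-1 5 16-16 12-3 3 2 2 11-2 21 6 5 8 0 18-6 10-2 32 12 12-1 11-22 0-25-11-3-31-20-24-13-8-12-1-15-4-7-6-12z"/><path d="M78 16l-56 1 3 17-9 8 1 57 11 5 10 0 9-5 12-1 21-17 4-12 0-12-4-10z"/><path d="M356 16l-135 0-1 5 33 31 16 5 11 8 7 1 10-7 15-5 13 3 1-2-1-23 4-10 5-4 16 3z"/><path d="M40 186l-24 6 1 84 14 2 3-30 1-2 14 0 9-8 6-10 12-1-3-6 3-10-9-16-7-5z"/><path d="M203 413l-15 3-5 5-5 11-7 6-40 0-12 6-9 10-3 9 102 1-2-9 3-15-5-12z"/><path d="M17 401l-1 36 8 3 5 6 0 18 51-1 0-10-6-5-13-5-5-5-7-18-8-7z"/><path d="M105 423l-5 1-10 15-10 21 1 4 25 0 4-10 9-10 15-6-10-10z"/><path d="M423 16l-63 1 10 8 19 3 6-5 26-5z"/>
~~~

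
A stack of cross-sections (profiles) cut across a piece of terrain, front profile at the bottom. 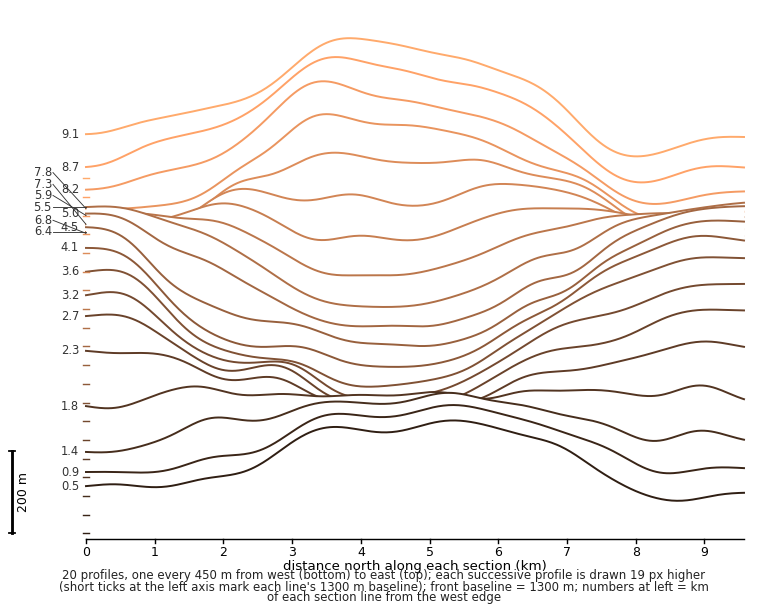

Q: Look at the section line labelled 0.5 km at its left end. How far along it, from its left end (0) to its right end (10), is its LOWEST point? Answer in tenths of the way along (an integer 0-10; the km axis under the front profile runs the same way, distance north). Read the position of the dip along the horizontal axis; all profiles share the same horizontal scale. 9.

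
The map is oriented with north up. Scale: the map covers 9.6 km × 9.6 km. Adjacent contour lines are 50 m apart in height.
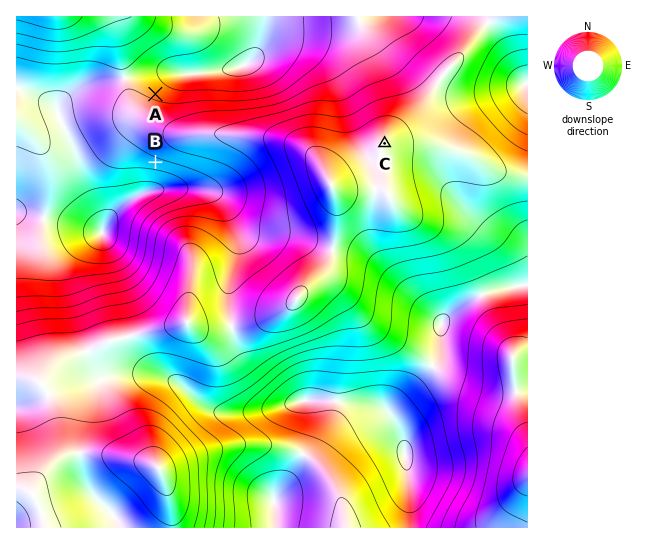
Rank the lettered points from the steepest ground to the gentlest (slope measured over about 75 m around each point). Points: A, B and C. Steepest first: B A C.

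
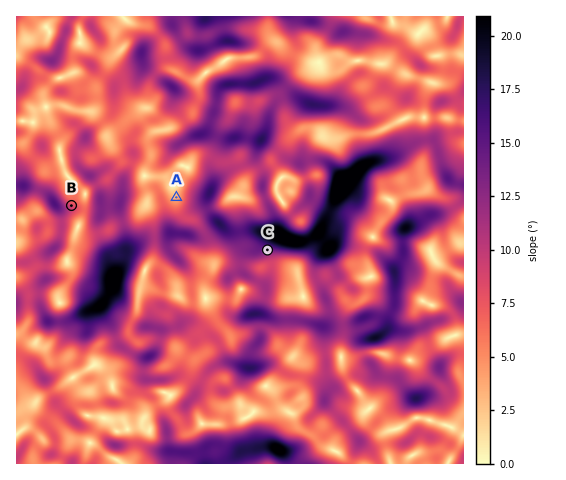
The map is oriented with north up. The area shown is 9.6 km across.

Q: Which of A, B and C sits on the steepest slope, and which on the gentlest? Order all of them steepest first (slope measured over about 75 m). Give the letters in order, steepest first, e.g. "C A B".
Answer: C B A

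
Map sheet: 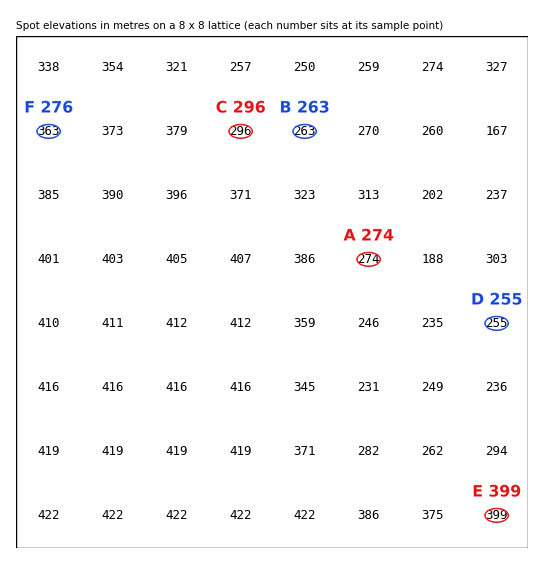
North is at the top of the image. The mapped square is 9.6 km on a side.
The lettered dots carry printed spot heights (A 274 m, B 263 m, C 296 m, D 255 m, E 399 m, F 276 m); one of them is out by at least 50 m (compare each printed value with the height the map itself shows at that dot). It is F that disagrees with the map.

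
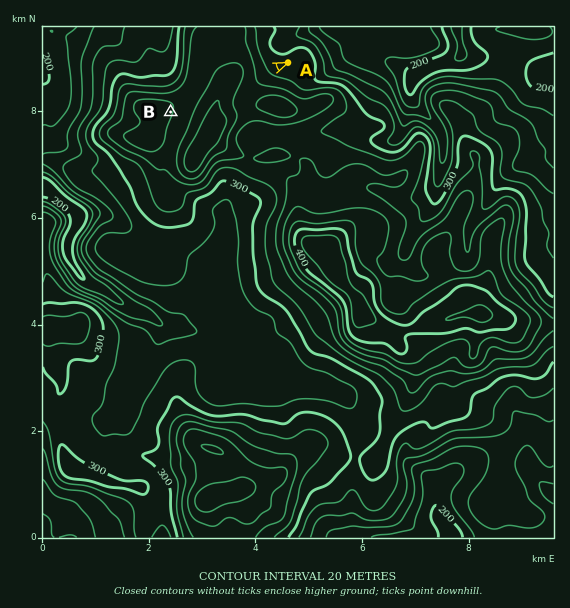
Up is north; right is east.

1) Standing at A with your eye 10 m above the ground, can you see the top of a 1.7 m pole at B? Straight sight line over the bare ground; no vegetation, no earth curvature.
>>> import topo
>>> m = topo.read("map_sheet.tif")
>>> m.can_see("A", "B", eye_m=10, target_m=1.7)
False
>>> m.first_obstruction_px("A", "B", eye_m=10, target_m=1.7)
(263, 73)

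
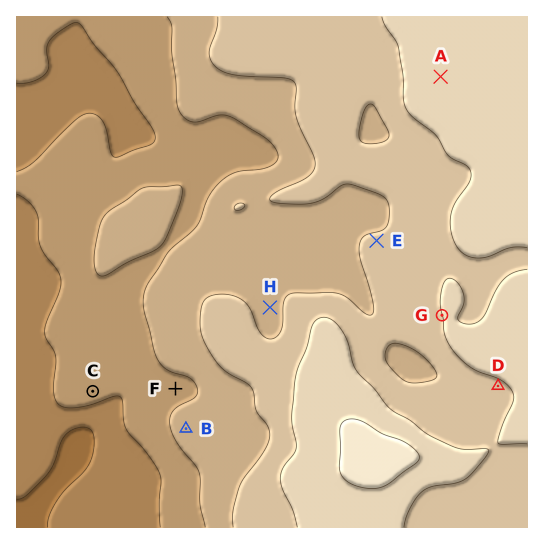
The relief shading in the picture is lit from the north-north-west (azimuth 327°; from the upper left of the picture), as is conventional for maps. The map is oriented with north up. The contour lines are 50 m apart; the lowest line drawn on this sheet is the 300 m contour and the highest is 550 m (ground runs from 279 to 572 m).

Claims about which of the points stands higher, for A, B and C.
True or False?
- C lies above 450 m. False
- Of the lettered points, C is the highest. False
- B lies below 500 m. True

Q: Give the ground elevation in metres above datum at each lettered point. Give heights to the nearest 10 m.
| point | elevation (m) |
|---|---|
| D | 480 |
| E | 450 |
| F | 390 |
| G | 500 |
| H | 440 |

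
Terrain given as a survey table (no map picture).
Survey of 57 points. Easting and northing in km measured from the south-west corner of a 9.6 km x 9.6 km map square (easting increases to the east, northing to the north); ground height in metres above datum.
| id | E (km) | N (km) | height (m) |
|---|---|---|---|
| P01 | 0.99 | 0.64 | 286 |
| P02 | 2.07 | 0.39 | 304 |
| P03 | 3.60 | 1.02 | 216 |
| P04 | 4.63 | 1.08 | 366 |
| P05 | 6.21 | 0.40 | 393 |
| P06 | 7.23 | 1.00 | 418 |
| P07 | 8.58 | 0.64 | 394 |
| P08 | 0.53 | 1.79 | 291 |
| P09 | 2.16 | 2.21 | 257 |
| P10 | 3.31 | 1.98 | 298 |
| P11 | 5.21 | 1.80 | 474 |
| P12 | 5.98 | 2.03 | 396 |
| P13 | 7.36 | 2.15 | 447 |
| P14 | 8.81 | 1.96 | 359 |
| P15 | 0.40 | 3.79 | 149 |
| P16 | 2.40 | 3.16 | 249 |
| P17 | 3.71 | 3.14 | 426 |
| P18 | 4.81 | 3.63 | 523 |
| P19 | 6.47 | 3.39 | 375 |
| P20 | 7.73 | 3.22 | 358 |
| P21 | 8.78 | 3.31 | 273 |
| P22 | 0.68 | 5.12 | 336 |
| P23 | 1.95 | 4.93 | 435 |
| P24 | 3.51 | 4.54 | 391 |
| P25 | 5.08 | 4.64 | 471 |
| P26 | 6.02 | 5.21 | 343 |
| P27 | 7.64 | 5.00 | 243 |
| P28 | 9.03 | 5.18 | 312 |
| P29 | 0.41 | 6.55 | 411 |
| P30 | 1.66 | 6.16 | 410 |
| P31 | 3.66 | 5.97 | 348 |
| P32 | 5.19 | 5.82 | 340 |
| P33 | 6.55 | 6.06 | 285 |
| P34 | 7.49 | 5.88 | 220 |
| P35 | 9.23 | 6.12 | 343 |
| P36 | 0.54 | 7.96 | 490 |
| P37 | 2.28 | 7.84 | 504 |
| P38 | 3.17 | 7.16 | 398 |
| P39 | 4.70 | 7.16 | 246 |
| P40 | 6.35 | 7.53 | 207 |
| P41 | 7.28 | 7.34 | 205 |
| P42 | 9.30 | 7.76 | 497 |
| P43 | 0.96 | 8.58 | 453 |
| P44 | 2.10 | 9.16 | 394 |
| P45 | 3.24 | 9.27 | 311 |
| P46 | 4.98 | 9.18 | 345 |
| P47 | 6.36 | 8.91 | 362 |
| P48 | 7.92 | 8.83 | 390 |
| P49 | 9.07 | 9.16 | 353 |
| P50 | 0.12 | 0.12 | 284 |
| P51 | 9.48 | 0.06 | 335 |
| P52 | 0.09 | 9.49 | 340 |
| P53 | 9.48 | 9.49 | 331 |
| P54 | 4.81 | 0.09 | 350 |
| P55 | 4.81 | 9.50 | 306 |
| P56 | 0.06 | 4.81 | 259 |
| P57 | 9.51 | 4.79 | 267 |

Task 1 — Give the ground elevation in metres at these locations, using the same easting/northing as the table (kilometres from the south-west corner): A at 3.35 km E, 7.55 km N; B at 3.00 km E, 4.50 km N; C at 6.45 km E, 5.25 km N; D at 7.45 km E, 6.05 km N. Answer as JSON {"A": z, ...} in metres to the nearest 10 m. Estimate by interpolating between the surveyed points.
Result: {"A": 370, "B": 390, "C": 310, "D": 220}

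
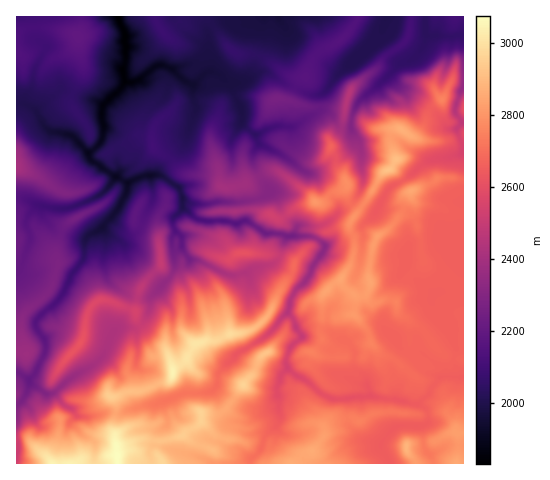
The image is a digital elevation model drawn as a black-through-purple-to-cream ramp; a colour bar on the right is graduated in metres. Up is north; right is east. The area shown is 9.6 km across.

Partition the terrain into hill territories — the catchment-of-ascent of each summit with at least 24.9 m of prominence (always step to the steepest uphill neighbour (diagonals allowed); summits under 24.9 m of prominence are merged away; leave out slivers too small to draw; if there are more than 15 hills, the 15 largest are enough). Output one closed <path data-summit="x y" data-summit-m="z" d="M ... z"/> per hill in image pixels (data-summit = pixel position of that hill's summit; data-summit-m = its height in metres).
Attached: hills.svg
<path data-summit="117 456" data-summit-m="3074" d="M192 65l-7 0-11 5-15-5-20 15-7 2-7-1-23 25 0 33-5 8-9 6 2 5 5 5 33 20-2 12-8 15-16 18 3 6-1 31 5 16 27 16 14 0 13-13-27-32-16-11 14-7 8-10 11-23-3-25 9-5 27-31 10-29-3-27 9-8z"/><path data-summit="389 169" data-summit-m="2921" d="M425 221l-9 1-8 7 1 17-2 5 0 11-13 21-2 17-8 19 1 10-30 8-6 5-8-2-9 10 0 17 5 8 28 10 3 3 2 8 23 3 21 5 5-1 10-10 2-5 10-12 18 2 5-2 0-120-14-15-8-13-10-6z"/><path data-summit="173 372" data-summit-m="3047" d="M174 244l-2 2 3 23-4 7-21 22-1 13-6 11-4 4-7 2 4 5 0 32 14 7 12 29 23-8 21 0 7-3 5-7 0-8 6-8 13-14 23-13 17-15 11-13 6-19 11-12-3-4-26-14-21 5-11 6-15 1-29-14-10-1-6-8-2-7z"/><path data-summit="341 279" data-summit-m="2846" d="M382 207l-4 0-3 7-19 19-12 7-10 1-7 4-15 21-7 15-11 12-6 20 4 5 9 18 11-6 11 0 17 9 9 3 6-5 30-8-1-10 8-19 2-17 13-21 0-11 2-5-1-19 4-5 0-6-12-8z"/><path data-summit="78 36" data-summit-m="2194" d="M118 16l-87 1 4 19 11 12-11 21-3 19-7 11 0 5 12 8 9 16 4 4 23 4 15 16 8-4 6-9 0-33 22-23-2-14 4-8 0-26z"/><path data-summit="291 463" data-summit-m="2861" d="M287 367l-5 7-5 12 3 34-14 15-5 14-10 11 0 4 138 0-8-15 0-7 8-10 10-6 20 1 9-4 0-11-9-8-44-8-43 3-12-6-14-13-15-8z"/><path data-summit="80 344" data-summit-m="2623" d="M102 228l-16 10-2 21-12 14-7 18-29 30 0 6 9 14 0 12-9 19-7 10 17 12 8-1 19-17 21-11 10-10 8-21 5-5 20-1 6-6 5-8 2-17-7 1-11-2-24-16-4-15 1-31z"/><path data-summit="222 187" data-summit-m="2399" d="M213 72l-6 0-14 12 3 27-10 29-30 34 6 2 16 10 5 15 6 3 56-2 15-4 7-4 2-4-16-28 0-9 6-9-3-8-14-12 0-13-11-27-10-8z"/><path data-summit="17 167" data-summit-m="2406" d="M25 104l-9 0 0 93 30 10 22 1 33-14 14-18-20-13-22-27-23-4-4-4-9-16z"/><path data-summit="26 354" data-summit-m="2376" d="M40 205l-9 6-5 9 4 22-8 24-6 7 0 98 11 8 7-3 11-23 0-12-9-14 0-6 29-30 7-18 12-14 2-18-33-13-10-13 1-8z"/><path data-summit="111 397" data-summit-m="2949" d="M131 328l-14 1-5 5-8 21-10 10-21 11-20 17 11 13 9 3 5 7 10 1 17-4 14 1 11-5 33-7-13-30-14-7 0-32z"/><path data-summit="402 130" data-summit-m="2872" d="M390 74l-32 29-7 17 0 9 5 8 5 5 11-1 12-5 9 1 34 23 19-2 17-6 1-7-7-15-9-2-20-22-25-16z"/><path data-summit="159 26" data-summit-m="2082" d="M236 16l-117 0 1 8 6 11 0 26-4 8 2 12 8 1 7-2 20-15 14 5 12-5 7 0 9 11 3-2 6-4-1-41 9-7z"/><path data-summit="244 253" data-summit-m="2613" d="M185 208l-11 9-2 5 3 8 7 7 0 11 8 12 10 1 29 14 9 0 20-8 14-3 9-11 6-16-4-3-18-1-17-12-13 3-14-4-21 0z"/><path data-summit="53 463" data-summit-m="3046" d="M29 382l-4 14-9 9 0 58 78 1 1-19-5-7-8-3-9-10-1-5 4-4-3-6-9-4-9-12-9 0z"/>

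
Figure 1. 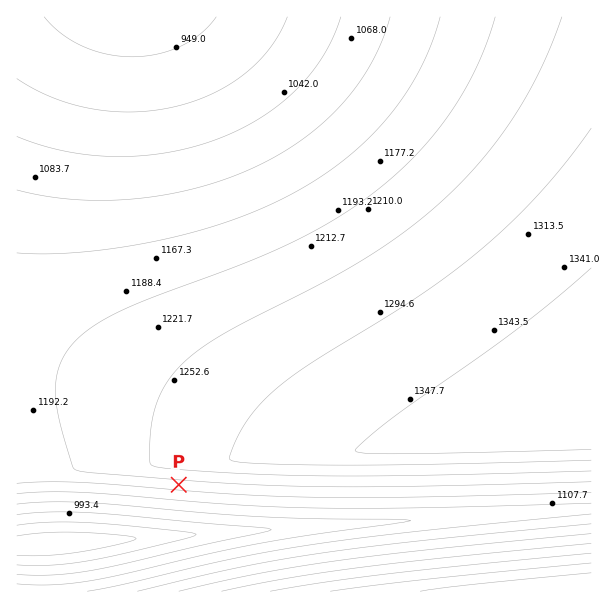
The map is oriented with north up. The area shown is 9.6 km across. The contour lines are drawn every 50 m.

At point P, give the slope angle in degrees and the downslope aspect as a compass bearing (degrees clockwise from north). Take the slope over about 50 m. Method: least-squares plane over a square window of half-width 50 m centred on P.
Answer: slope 16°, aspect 185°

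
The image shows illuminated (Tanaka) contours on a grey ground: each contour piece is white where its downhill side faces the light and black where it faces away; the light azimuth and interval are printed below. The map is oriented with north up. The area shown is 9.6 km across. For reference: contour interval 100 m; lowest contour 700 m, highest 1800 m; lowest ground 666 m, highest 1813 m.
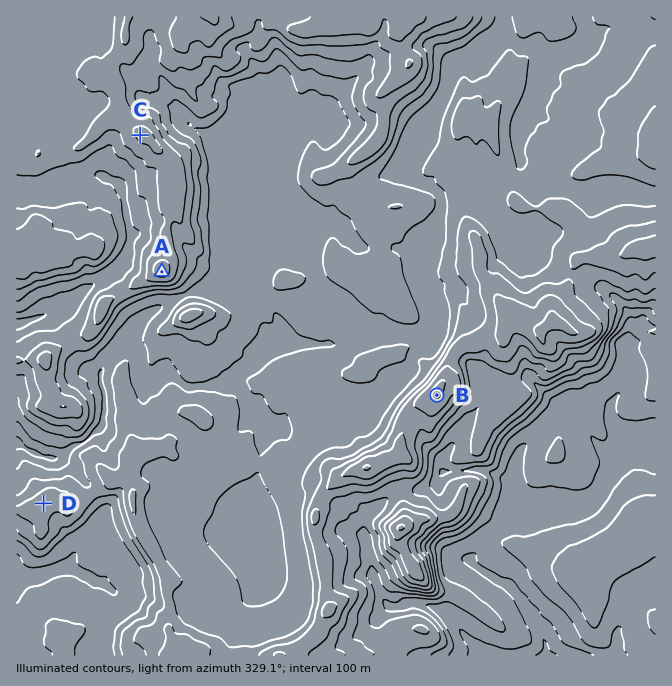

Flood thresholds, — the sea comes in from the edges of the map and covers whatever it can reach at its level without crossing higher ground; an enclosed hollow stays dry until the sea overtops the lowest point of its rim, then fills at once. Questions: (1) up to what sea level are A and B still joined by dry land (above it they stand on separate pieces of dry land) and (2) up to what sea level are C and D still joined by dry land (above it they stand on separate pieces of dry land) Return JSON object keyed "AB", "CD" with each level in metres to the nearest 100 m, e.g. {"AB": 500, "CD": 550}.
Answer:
{"AB": 1300, "CD": 1200}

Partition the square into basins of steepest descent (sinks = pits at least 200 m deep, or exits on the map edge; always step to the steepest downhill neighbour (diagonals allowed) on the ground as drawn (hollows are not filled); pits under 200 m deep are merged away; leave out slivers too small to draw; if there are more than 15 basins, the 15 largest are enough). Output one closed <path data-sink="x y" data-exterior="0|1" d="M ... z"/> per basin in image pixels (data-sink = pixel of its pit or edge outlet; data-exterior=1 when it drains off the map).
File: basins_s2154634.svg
<path data-sink="17 574" data-exterior="1" d="M655 16l-527 0-4 31-13 16 2 14 6 16 2 20-16 8-27 27-16 1-12 5-13 0-3 4-7 0-11-6 0 95 28 1 13 5 28-4 7 2 7-16 6-6 29-8 11-15 19-2 5-3 0 19-3 8 2 22-7 18 14 11 8 9 9 26 17-1 6 3 15 0 14-5 5-5 13-7 22-20 36 2 12-8 6-2 26 13 26 4 8 4 13 23-2 2 0 26-2 5-14 5 7 1 8 5 17 5 18 14 1 5 4-10 1-11 11-14 15-4 7-5 18-3 4-4 4-11 16 0 16 10 12-8 2-18 12-15 8-27 6-5 40-2 15-7 21-2z"/><path data-sink="545 655" data-exterior="1" d="M655 248l-20 1-15 7-40 2-6 5-8 27-12 15-2 18-12 8-16-10-16 0-4 11-4 4-18 3-7 5-15 4-7 7-5 12-2 11-8 14-6 6-17 8-7 7-5 10-4 32-29 13-18 3-14 7-12 12-10 20-2 24 9 23 3 20 0 20 3 11-11 24-28 24 366-1z"/><path data-sink="17 443" data-exterior="1" d="M162 269l-12 9-13 5-9 6-20 10-5 6-4 13-9 15-16 5-27 18-2 3-25 0-4 3 0 146 19 1 5-1 7-7 8 0 12 5 7-2 28-15 8-8 18-5 5 11 0 20 5 18 31 53-1 4 0 18 1 2-1 25 8 18-2 10 114 1 30-24 11-24-3-11 0-20-3-20-9-23 0-16 7-21 17-19 14-7 18-3 28-12 5-33 5-10 7-7 18-9 10-14 0-5-18-14-17-5-8-5-7-1 14-5 2-5 0-26 2-2-16-26-31-5-29-13-15 10-36-2-22 20-13 7-5 5-14 5-15 0-6-3-17 1-9-26-8-9z"/><path data-sink="17 323" data-exterior="1" d="M169 201l-5 3-19 2-11 15-29 8-6 6-7 16-7-2-28 4-13-5-17 0-2-2-9 2 1 113 28-2 2-3 27-18 16-5 9-15 4-13 5-6 53-29 7-20-2-22 3-8z"/>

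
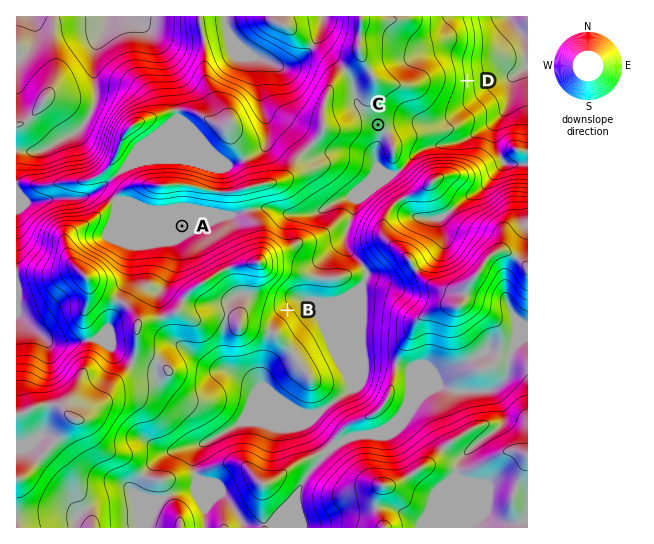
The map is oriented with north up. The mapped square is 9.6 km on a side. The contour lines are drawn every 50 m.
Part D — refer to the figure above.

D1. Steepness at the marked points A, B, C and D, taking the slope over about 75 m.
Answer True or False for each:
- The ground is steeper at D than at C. True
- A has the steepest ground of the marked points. False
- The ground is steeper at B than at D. False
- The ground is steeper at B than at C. True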